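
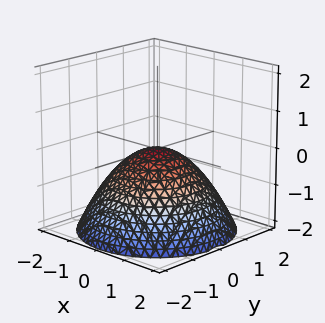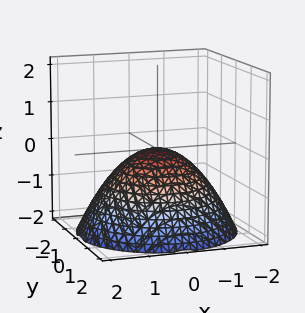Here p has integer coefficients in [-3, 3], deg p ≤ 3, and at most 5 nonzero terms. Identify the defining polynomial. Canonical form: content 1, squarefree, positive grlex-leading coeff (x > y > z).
First, the degree is 2 — a single bowl opening along one axis; a quadric.
Then, symmetries: every cross-section ⟂ z is a circle, so x, y appear only via x² + y².
Then, checking where it meets the axes: one x-axis crossing is at x = 0; it crosses the z-axis at the gridline z = 0; a circular section at z = -1 has radius between 1 and 2.
Finally, these observations pin down the coefficients.

x^2 + y^2 + 2*z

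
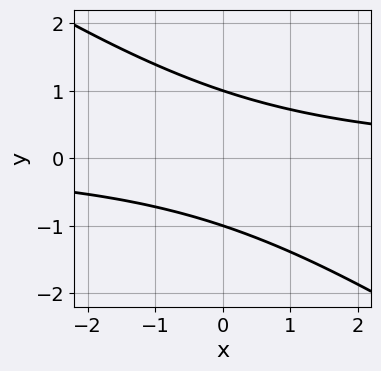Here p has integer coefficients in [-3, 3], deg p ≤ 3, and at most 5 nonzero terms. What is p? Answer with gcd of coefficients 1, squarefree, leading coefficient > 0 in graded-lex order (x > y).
1. Degree: no degree-1 curve has this shape, so deg p = 2.
2. Reading off the gridlines: it misses every integer gridline on the x-axis; the y-axis gridline crossings are at y ∈ {-1, 1}.
3. These observations pin down the coefficients.

2*x*y + 3*y^2 - 3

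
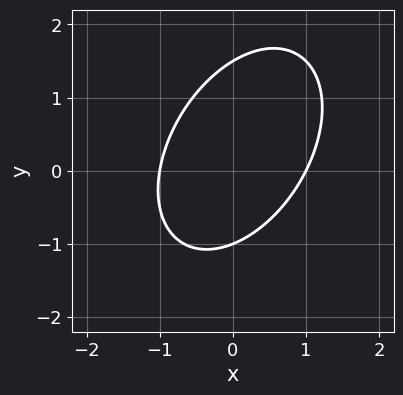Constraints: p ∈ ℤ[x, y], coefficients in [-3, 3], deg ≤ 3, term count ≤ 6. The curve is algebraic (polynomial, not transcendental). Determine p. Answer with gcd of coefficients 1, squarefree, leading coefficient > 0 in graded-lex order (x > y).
deg p = 2. No degree-1 curve has this shape.
From the axis intercepts and sections: among the integer gridlines, it crosses the x-axis at x ∈ {-1, 1}; it crosses the y-axis at the gridline y = -1.
These observations pin down the coefficients.

3*x^2 - 2*x*y + 2*y^2 - y - 3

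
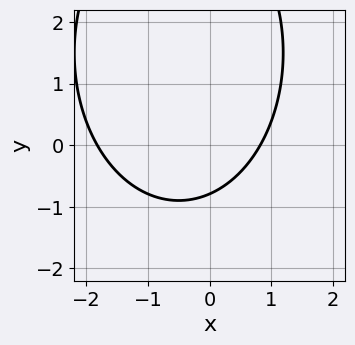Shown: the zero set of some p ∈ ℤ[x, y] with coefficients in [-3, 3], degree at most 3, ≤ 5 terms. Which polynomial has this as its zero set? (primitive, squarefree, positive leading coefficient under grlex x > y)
2*x^2 + y^2 + 2*x - 3*y - 3

(a) The degree is 2 — a generic line meets the curve in up to 2 points.
(b) The integer polynomial consistent with all of this is the stated p.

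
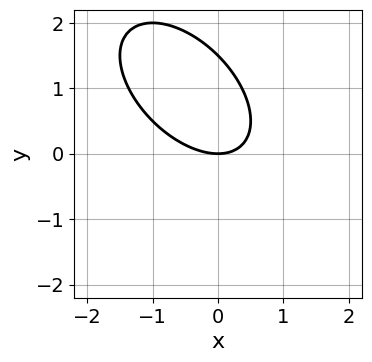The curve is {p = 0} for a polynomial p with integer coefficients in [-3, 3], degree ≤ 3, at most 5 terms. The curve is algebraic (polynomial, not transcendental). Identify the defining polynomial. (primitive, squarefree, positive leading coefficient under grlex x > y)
2*x^2 + 2*x*y + 2*y^2 - 3*y

(a) The degree is 2 — a generic line meets the curve in up to 2 points.
(b) From the axis intercepts and sections: it crosses the x-axis at the gridline x = 0; one y-axis crossing is at y = 0.
(c) Together with the visible shape, these determine p as stated.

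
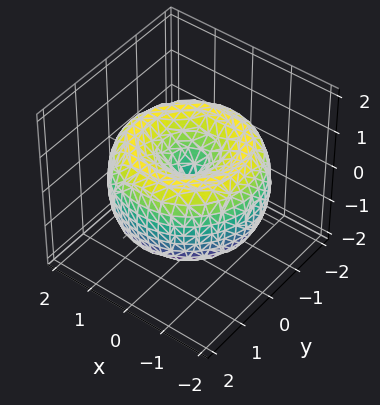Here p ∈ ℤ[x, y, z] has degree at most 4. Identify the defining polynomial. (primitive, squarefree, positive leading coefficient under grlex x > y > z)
x^4 + 2*x^2*y^2 + y^4 - 3*x^2 - 3*y^2 + 2*z^2

1. deg p = 4. No degree-3 surface has this shape.
2. Symmetry: every cross-section ⟂ z is a circle, so x, y appear only via x² + y².
3. From the axis intercepts and sections: one x-axis crossing is at x = 0; it crosses the z-axis at the gridline z = 0; a circular section at z = -1 has radius exactly 1.
4. Together with the visible shape, these determine p as stated.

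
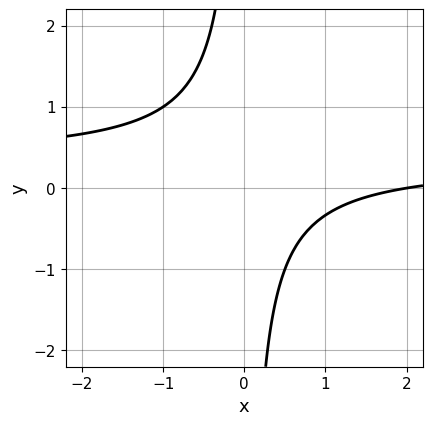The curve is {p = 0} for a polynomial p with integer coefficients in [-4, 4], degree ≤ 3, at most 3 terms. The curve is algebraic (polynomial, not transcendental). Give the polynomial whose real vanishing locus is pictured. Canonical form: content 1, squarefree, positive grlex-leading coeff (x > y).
Degree: the shape is more complex than any degree-1 curve, so deg p = 2.
Observable constraints: it misses every integer gridline on the y-axis; it meets the x-axis at x = 2 (among the integer gridlines).
Assembling these constraints gives the stated polynomial.

3*x*y - x + 2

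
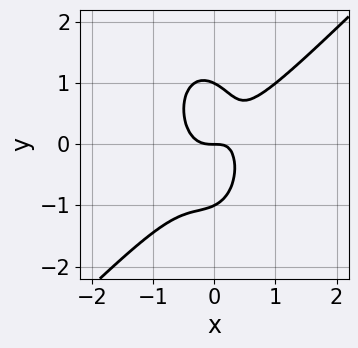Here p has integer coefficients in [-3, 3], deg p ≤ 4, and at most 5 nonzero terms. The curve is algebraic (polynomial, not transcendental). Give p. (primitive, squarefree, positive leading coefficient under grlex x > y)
(a) The degree is 3 — the shape is more complex than any degree-2 curve.
(b) Against the integer gridlines: it meets the x-axis at x = 0 (among the integer gridlines); the y-axis gridline crossings are at y ∈ {-1, 0, 1}.
(c) Together with the visible shape, these determine p as stated.

3*x^3 - 2*x^2*y - y^3 - x*y + y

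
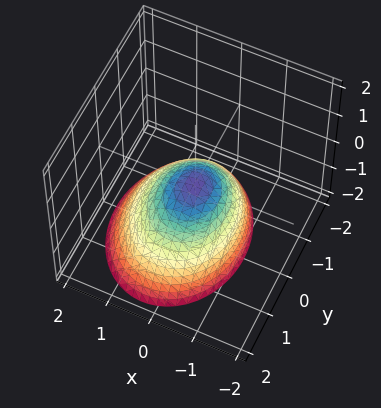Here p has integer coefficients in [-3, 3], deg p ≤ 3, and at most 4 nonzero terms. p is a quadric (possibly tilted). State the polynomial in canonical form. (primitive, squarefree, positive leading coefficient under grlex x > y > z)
3*x^2 + x*z + 2*y^2 + 3*z

1. deg p = 2.
2. From the visible intercepts: one x-axis crossing is at x = 0; it crosses the z-axis at the gridline z = 0; it crosses the y-axis at the gridline y = 0.
3. Assembling these constraints gives the stated polynomial.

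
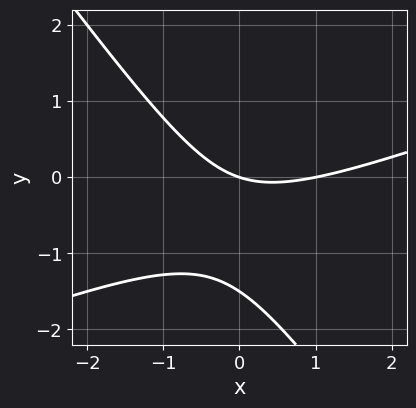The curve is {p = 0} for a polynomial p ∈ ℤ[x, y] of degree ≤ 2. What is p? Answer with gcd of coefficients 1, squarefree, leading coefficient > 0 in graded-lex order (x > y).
x^2 - 2*x*y - 2*y^2 - x - 3*y

1. deg p = 2. The shape is more complex than any degree-1 curve.
2. From the visible intercepts: it meets the y-axis at y = 0 (among the integer gridlines); the x-axis gridline crossings are at x ∈ {0, 1}.
3. Solving for integer coefficients yields p as stated.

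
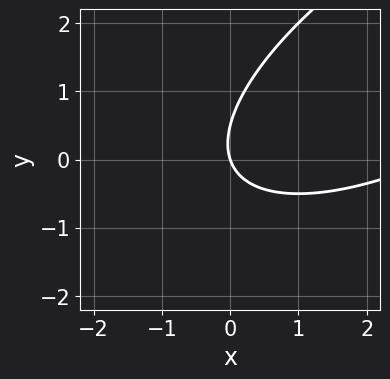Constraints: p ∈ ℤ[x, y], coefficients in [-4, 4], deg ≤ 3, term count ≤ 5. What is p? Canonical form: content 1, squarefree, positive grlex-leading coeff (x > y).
First, degree: a generic line meets the curve in up to 2 points, so deg p = 2.
Next, observable constraints: it crosses the y-axis at the gridline y = 0; one x-axis crossing is at x = 0.
Finally, fitting integer coefficients to these (and the overall shape) gives p.

x^2 - 2*x*y + 2*y^2 - 3*x - y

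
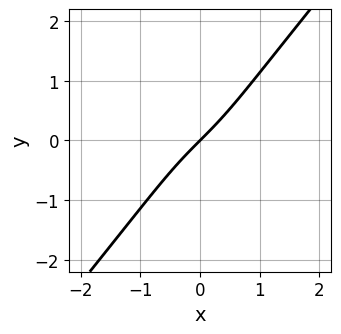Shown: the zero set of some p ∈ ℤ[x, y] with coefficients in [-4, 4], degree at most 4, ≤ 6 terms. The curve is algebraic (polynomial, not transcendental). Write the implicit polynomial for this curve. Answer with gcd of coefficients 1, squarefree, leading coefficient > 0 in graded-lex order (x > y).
1. Degree: the shape is more complex than any degree-2 curve, so deg p = 3.
2. Checking where it meets the axes: one y-axis crossing is at y = 0; it crosses the x-axis at the gridline x = 0.
3. Solving for integer coefficients yields p as stated.

3*x^3 - 2*x*y^2 + 3*x - 3*y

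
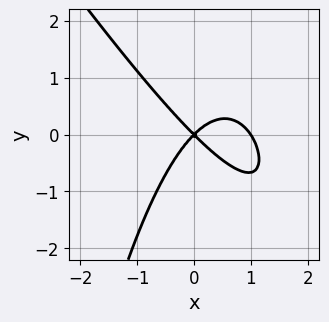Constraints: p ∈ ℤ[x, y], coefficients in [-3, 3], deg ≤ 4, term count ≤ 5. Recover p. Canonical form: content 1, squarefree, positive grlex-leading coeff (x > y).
3*x^3 + 2*x^2*y - 3*x^2 + 3*y^2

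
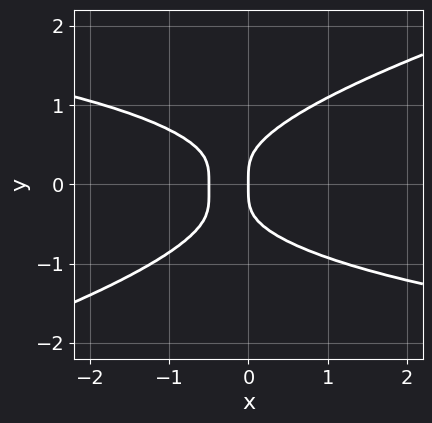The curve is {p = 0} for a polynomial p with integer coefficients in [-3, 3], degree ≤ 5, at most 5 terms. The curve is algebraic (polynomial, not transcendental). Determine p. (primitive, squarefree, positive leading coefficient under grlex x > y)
x*y^3 - 3*y^4 + 2*x^2 + x

Degree: a generic line meets the curve in up to 4 points, so deg p = 4.
From the axis intercepts and sections: one y-axis crossing is at y = 0; it meets the x-axis at x = 0 (among the integer gridlines).
Together with the visible shape, these determine p as stated.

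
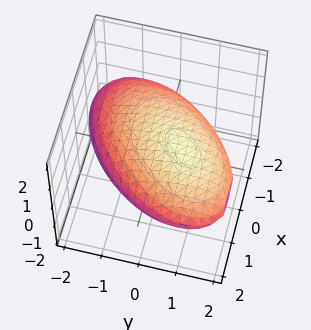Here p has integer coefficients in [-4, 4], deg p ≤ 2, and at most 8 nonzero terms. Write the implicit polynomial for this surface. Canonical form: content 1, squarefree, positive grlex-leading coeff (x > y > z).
x^2 - x*y + y^2 - y*z + 3*z^2 - 3

1. Degree: the shape is more complex than any degree-1 surface, so deg p = 2.
2. Observable constraints: the z-axis gridline crossings are at z ∈ {-1, 1}.
3. The integer polynomial consistent with all of this is the stated p.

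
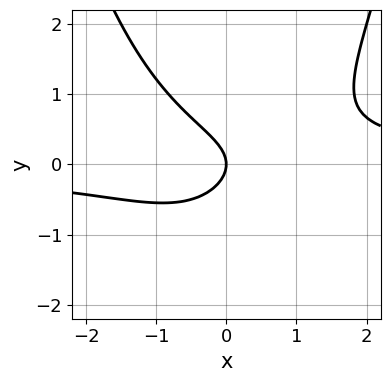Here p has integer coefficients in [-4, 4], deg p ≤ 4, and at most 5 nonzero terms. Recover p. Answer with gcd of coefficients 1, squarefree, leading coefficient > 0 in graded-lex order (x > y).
1. Degree: no degree-2 curve has this shape, so deg p = 3.
2. From the axis intercepts and sections: it crosses the x-axis at the gridline x = 0; it crosses the y-axis at the gridline y = 0.
3. Putting this together gives p.

2*x^2*y - 3*y^2 - 2*x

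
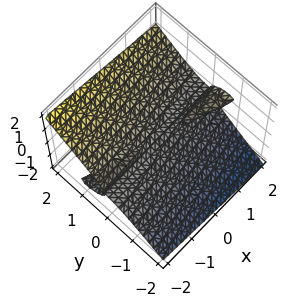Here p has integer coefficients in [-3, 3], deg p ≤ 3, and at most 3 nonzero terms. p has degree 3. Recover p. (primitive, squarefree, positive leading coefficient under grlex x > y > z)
x*y*z - y^3 + 2*z^3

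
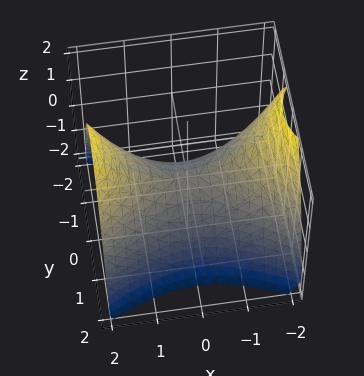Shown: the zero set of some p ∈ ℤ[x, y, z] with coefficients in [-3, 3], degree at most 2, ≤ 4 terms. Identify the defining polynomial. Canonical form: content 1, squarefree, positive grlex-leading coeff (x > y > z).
(a) Degree: a hyperbolic paraboloid; a quadric, so deg p = 2.
(b) Symmetries: it's symmetric under x → −x, forcing even powers of x; mirror symmetry y ↦ −y ⇒ only even powers of y.
(c) Reading off the gridlines: it meets the y-axis at y = 0 (among the integer gridlines); it meets the x-axis at x = 0 (among the integer gridlines); it meets the z-axis at z = 0 (among the integer gridlines).
(d) Matching integer coefficients to the picture gives p.

x^2 - 2*y^2 - 2*z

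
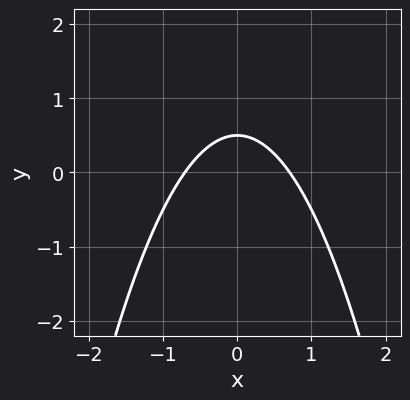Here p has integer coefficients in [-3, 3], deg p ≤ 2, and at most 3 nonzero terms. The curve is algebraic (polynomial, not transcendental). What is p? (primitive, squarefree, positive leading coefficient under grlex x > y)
First, deg p = 2. A generic line meets the curve in up to 2 points.
Next, symmetries: the x ↦ −x reflection is a symmetry, so x appears only in even powers.
Finally, putting this together gives p.

2*x^2 + 2*y - 1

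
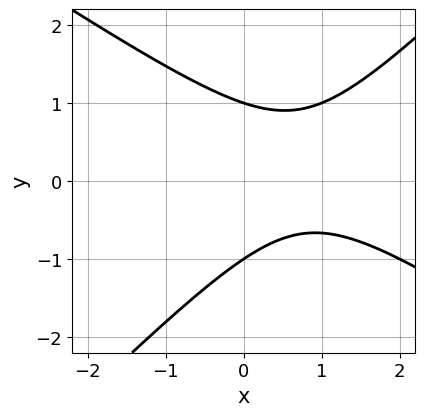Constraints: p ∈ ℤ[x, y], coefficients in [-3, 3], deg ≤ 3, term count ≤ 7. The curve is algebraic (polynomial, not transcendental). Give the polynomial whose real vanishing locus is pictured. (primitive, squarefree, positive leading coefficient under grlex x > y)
2*x^2 + x*y - 3*y^2 - 3*x + 3

First, deg p = 2.
Next, observable constraints: among the integer gridlines, it crosses the y-axis at y ∈ {-1, 1}; no x-intercept at any integer in the box.
Finally, fitting integer coefficients to these (and the overall shape) gives p.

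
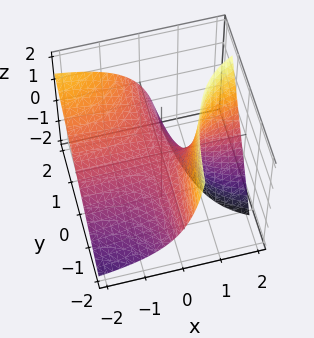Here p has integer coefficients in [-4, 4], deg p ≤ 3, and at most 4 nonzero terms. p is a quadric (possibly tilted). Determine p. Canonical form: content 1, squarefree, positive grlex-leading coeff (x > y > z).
First, degree: no degree-1 surface has this shape, so deg p = 2.
Next, observable constraints: every point of the x-axis in the box is on the surface; one z-axis crossing is at z = 0; the visible y-axis segment lies entirely on the surface.
Finally, the integer polynomial consistent with all of this is the stated p.

x*y - x*z + z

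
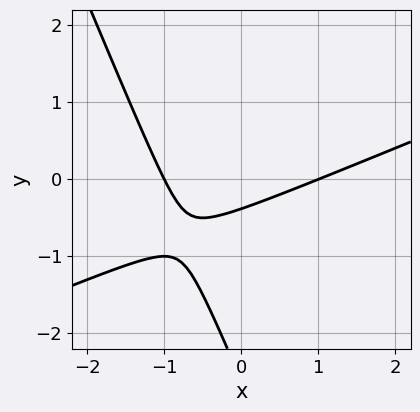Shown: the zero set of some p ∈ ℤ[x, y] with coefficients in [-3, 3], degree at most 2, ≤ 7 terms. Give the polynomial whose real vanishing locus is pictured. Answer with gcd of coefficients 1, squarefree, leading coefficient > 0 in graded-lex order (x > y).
x^2 - 2*x*y - y^2 - 3*y - 1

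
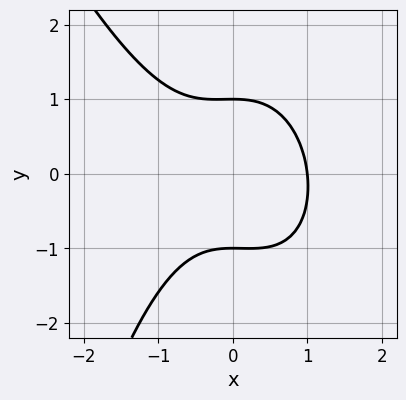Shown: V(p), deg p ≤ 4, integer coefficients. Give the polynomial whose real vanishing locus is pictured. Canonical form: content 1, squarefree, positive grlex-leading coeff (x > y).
(a) The degree is 3 — no degree-2 curve has this shape.
(b) From the visible intercepts: it meets the x-axis at x = 1 (among the integer gridlines); the y-axis gridline crossings are at y ∈ {-1, 1}.
(c) Fitting integer coefficients to these (and the overall shape) gives p.

3*x^3 + x^2*y + 3*y^2 - 3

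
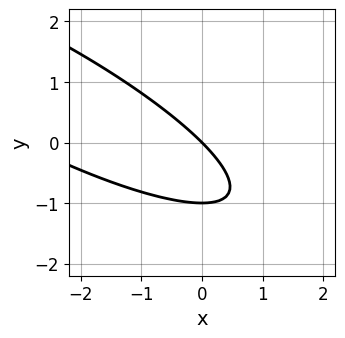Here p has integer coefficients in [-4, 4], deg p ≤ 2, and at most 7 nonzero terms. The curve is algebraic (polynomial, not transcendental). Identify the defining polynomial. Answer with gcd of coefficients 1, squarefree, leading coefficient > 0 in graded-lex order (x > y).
x^2 + 3*x*y + 3*y^2 + 3*x + 3*y

1. The degree is 2 — a generic line meets the curve in up to 2 points.
2. Checking where it meets the axes: among the integer gridlines, it crosses the y-axis at y ∈ {-1, 0}; it meets the x-axis at x = 0 (among the integer gridlines).
3. Together with the visible shape, these determine p as stated.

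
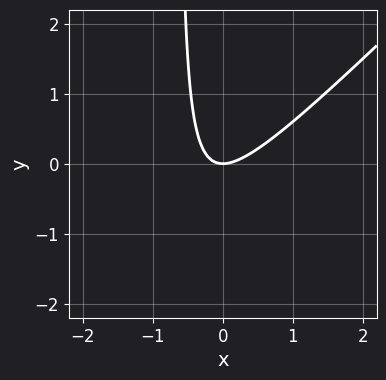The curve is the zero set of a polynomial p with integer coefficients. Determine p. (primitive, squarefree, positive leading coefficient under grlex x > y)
3*x^2 - 3*x*y - 2*y

First, the degree is 2 — the shape is more complex than any degree-1 curve.
Next, from the axis intercepts and sections: one x-axis crossing is at x = 0; it crosses the y-axis at the gridline y = 0.
Finally, putting this together gives p.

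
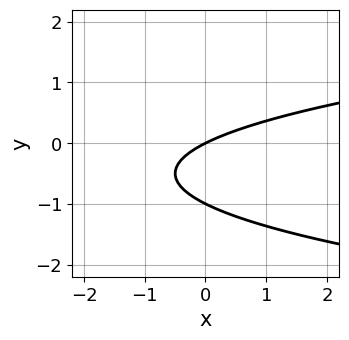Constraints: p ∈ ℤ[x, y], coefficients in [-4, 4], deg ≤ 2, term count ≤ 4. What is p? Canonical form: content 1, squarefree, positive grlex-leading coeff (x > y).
(a) Degree: the shape is more complex than any degree-1 curve, so deg p = 2.
(b) Against the integer gridlines: the y-axis gridline crossings are at y ∈ {-1, 0}; it meets the x-axis at x = 0 (among the integer gridlines).
(c) Fitting integer coefficients to these (and the overall shape) gives p.

2*y^2 - x + 2*y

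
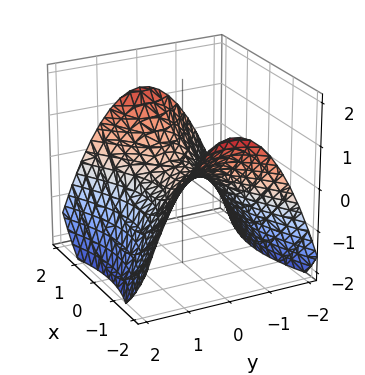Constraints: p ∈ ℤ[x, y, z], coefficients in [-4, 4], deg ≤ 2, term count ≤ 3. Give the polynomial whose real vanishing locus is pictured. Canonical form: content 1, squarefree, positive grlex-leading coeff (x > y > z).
(a) deg p = 2.
(b) Symmetries: mirror symmetry x ↦ −x ⇒ only even powers of x; the y ↦ −y reflection is a symmetry, so y appears only in even powers.
(c) Reading off the gridlines: it crosses the x-axis at the gridline x = 0; it meets the z-axis at z = 0 (among the integer gridlines); it crosses the y-axis at the gridline y = 0.
(d) These observations pin down the coefficients.

x^2 - 2*y^2 - 3*z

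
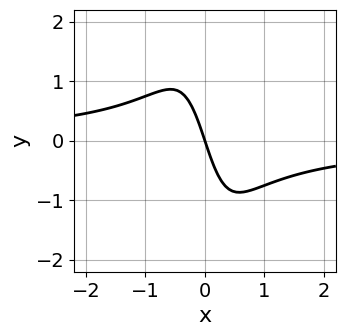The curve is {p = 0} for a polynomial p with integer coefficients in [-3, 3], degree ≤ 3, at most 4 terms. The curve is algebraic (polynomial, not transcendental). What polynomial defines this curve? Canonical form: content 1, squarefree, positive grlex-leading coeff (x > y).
First, deg p = 3.
Then, against the integer gridlines: one x-axis crossing is at x = 0; it meets the y-axis at y = 0 (among the integer gridlines).
Finally, together with the visible shape, these determine p as stated.

3*x^2*y + 3*x + y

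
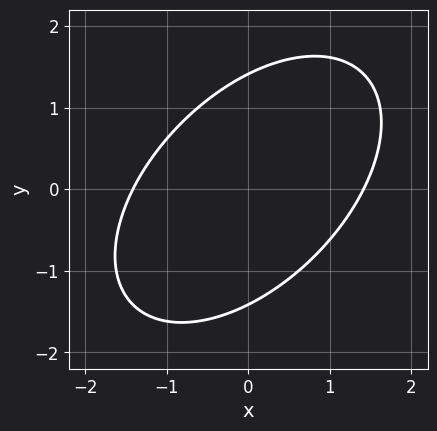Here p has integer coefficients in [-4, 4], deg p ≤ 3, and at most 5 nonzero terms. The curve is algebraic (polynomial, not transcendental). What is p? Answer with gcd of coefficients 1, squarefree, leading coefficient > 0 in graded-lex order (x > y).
1. deg p = 2. The shape is more complex than any degree-1 curve.
2. Solving for integer coefficients yields p as stated.

x^2 - x*y + y^2 - 2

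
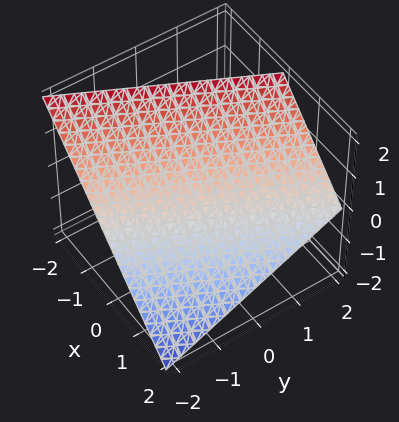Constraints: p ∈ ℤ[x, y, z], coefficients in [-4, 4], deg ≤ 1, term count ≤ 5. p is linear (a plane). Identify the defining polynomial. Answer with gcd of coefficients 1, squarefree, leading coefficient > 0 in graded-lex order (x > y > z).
2*x - y + 2*z - 2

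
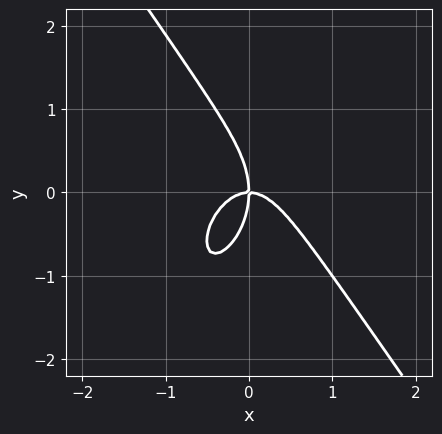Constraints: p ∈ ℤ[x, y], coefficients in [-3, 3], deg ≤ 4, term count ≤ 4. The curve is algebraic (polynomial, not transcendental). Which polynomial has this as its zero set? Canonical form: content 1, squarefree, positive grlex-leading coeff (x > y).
3*x^3 + y^3 + 2*x*y

Degree: the shape is more complex than any degree-2 curve, so deg p = 3.
Checking where it meets the axes: it meets the y-axis at y = 0 (among the integer gridlines); one x-axis crossing is at x = 0.
These observations pin down the coefficients.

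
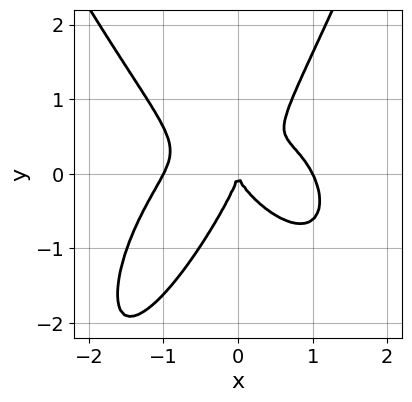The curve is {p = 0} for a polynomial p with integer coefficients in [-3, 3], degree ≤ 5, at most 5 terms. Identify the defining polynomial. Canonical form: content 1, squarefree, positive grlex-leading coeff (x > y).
x^4 + x^2*y + x*y^2 - y^3 - x^2

First, deg p = 4. The shape is more complex than any degree-3 curve.
Next, against the integer gridlines: it meets the y-axis at y = 0 (among the integer gridlines); the x-axis gridline crossings are at x ∈ {-1, 0, 1}.
Finally, together with the visible shape, these determine p as stated.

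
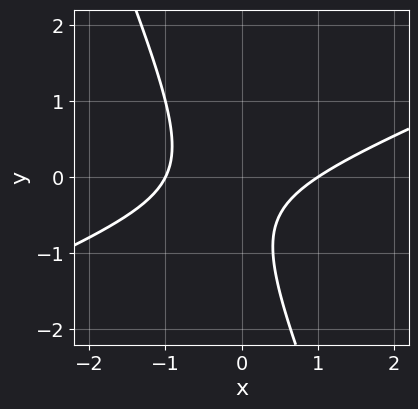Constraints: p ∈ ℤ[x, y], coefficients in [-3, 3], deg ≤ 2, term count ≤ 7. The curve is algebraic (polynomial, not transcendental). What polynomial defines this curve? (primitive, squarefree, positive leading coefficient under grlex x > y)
(a) deg p = 2. No degree-1 curve has this shape.
(b) Reading off the gridlines: among the integer gridlines, it crosses the x-axis at x ∈ {-1, 1}; no y-intercept at any integer in the box.
(c) Assembling these constraints gives the stated polynomial.

x^2 - 2*x*y - y^2 - y - 1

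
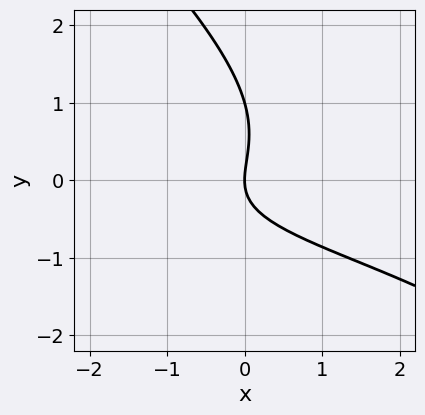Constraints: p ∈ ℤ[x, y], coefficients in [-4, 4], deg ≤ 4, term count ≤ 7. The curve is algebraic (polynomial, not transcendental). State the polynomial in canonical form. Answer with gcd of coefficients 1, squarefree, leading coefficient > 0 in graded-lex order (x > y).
2*x*y^2 + 2*y^3 + 2*x*y - 2*y^2 + 3*x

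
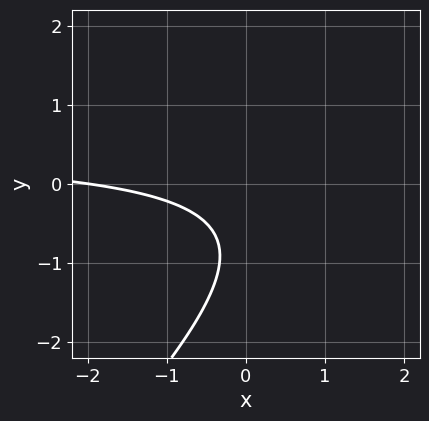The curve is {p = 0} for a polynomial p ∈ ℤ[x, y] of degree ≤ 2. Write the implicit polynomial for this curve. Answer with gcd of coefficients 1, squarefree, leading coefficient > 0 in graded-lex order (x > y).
(a) deg p = 2. The shape is more complex than any degree-1 curve.
(b) Checking where it meets the axes: no y-intercept at any integer in the box; it crosses the x-axis at the gridline x = -2.
(c) Fitting integer coefficients to these (and the overall shape) gives p.

2*x*y - 2*y^2 - x - 3*y - 2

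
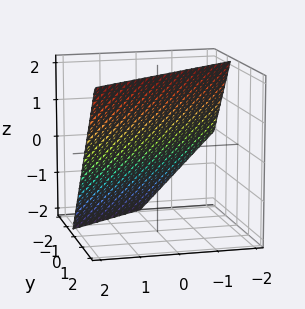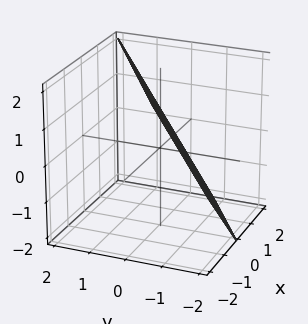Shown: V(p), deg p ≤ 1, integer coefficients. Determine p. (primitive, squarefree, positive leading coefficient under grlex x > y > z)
2*x - 3*y + 2*z - 2

1. The degree is 1 — every cross-section is a straight line — this is a plane.
2. Checking where it meets the axes: it crosses the x-axis at the gridline x = 1; it meets the z-axis at z = 1 (among the integer gridlines).
3. Matching integer coefficients to the picture gives p.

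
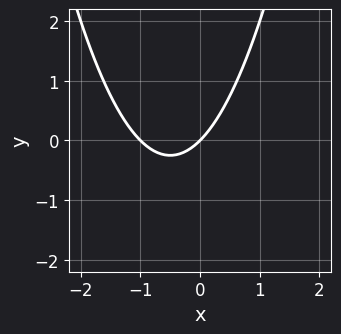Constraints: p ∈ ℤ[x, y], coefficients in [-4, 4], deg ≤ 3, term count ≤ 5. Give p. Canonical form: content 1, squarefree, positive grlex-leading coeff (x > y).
x^2 + x - y

1. Degree: no degree-1 curve has this shape, so deg p = 2.
2. From the axis intercepts and sections: it crosses the y-axis at the gridline y = 0; among the integer gridlines, it crosses the x-axis at x ∈ {-1, 0}.
3. The integer polynomial consistent with all of this is the stated p.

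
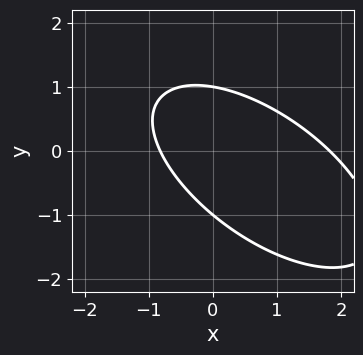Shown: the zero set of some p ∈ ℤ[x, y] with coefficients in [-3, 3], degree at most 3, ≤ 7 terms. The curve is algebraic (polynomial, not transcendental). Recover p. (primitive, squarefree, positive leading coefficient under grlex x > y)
(a) Degree: the shape is more complex than any degree-1 curve, so deg p = 2.
(b) Checking where it meets the axes: the y-axis gridline crossings are at y ∈ {-1, 1}.
(c) Putting this together gives p.

2*x^2 + 3*x*y + 3*y^2 - 2*x - 3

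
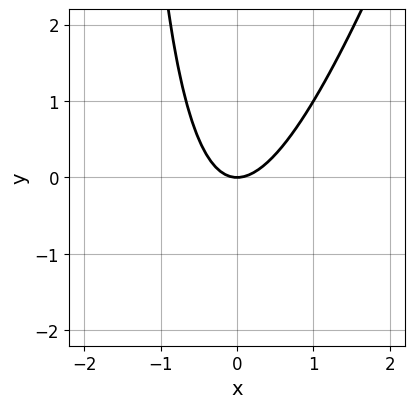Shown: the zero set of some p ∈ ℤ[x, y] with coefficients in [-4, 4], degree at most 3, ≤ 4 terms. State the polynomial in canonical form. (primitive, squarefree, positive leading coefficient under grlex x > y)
3*x^2 - x*y - 2*y

First, degree: the shape is more complex than any degree-1 curve, so deg p = 2.
Next, against the integer gridlines: it crosses the y-axis at the gridline y = 0; it crosses the x-axis at the gridline x = 0.
Finally, the integer polynomial consistent with all of this is the stated p.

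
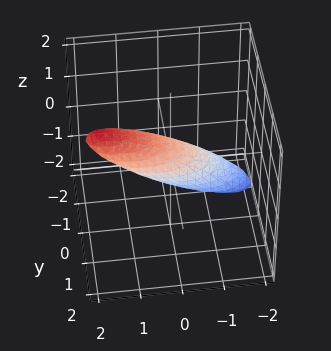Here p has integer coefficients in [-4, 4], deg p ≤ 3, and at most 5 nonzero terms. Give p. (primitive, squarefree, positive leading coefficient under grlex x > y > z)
x^2 - 3*x*z + 3*y^2 + 3*z^2 - 1

1. deg p = 2. No degree-1 surface has this shape.
2. Against the integer gridlines: among the integer gridlines, it crosses the x-axis at x ∈ {-1, 1}.
3. Together with the visible shape, these determine p as stated.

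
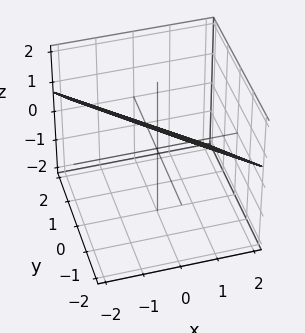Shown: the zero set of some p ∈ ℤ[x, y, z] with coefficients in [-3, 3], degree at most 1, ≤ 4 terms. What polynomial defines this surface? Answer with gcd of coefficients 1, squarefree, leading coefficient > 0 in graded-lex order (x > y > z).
2*x + 2*y + 3*z - 2

1. deg p = 1. The surface is flat (a plane).
2. From the visible intercepts: it crosses the y-axis at the gridline y = 1; one x-axis crossing is at x = 1.
3. Together with the visible shape, these determine p as stated.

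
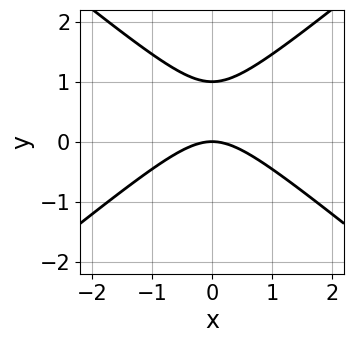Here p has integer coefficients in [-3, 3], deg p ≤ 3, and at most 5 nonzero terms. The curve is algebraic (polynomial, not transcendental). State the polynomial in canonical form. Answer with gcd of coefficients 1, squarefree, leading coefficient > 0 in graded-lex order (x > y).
2*x^2 - 3*y^2 + 3*y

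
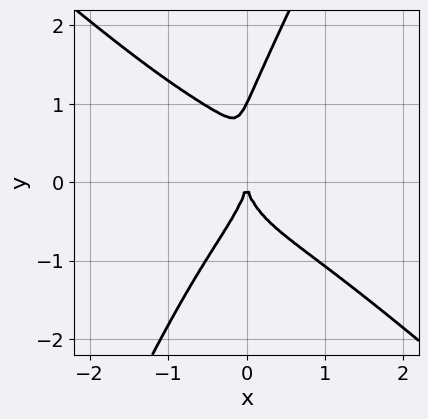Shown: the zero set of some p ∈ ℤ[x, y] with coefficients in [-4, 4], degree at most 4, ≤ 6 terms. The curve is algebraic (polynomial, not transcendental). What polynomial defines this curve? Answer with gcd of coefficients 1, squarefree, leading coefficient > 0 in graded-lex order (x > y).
2*x^4 + 2*x*y^3 - y^4 + y^3 + 3*x^2

(a) The degree is 4 — no degree-3 curve has this shape.
(b) Checking where it meets the axes: the y-axis gridline crossings are at y ∈ {0, 1}; it crosses the x-axis at the gridline x = 0.
(c) Fitting integer coefficients to these (and the overall shape) gives p.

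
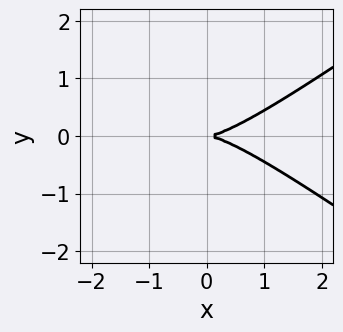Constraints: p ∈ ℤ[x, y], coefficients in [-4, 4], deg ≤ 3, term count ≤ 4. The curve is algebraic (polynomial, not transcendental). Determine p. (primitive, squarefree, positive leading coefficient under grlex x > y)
x^3 - 2*x*y^2 - 3*y^2

(a) deg p = 3. A generic line meets the curve in up to 3 points.
(b) Symmetries: it's symmetric under y → −y, forcing even powers of y.
(c) Observable constraints: one y-axis crossing is at y = 0; it crosses the x-axis at the gridline x = 0.
(d) Putting this together gives p.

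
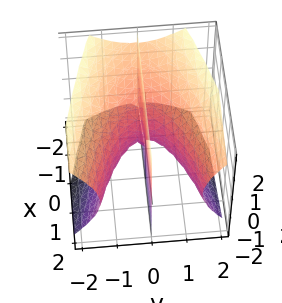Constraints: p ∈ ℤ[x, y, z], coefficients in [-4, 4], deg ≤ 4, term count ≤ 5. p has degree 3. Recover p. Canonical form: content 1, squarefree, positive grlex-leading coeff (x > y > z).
There are 2 components. Treating them together as one polynomial.
Degree: no degree-2 surface has this shape, so deg p = 3.
Observable constraints: the visible x-axis segment lies entirely on the surface; every point of the z-axis in the box is on the surface; it meets the y-axis at y = 0 (among the integer gridlines).
Together with the visible shape, these determine p as stated.

y^3 - y*z^2 - x*y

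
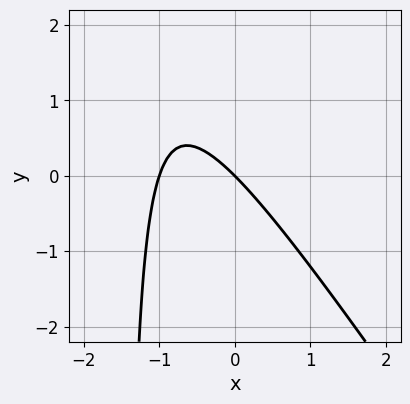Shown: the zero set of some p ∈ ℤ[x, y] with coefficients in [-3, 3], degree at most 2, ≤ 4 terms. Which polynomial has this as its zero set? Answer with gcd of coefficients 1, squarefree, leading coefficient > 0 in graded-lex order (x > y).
1. deg p = 2. A generic line meets the curve in up to 2 points.
2. Checking where it meets the axes: it meets the y-axis at y = 0 (among the integer gridlines); among the integer gridlines, it crosses the x-axis at x ∈ {-1, 0}.
3. The integer polynomial consistent with all of this is the stated p.

3*x^2 + 2*x*y + 3*x + 3*y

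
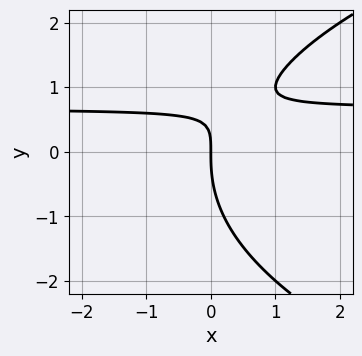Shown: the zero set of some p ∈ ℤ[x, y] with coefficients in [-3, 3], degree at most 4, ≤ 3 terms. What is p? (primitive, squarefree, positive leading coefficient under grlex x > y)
y^3 - 3*x*y + 2*x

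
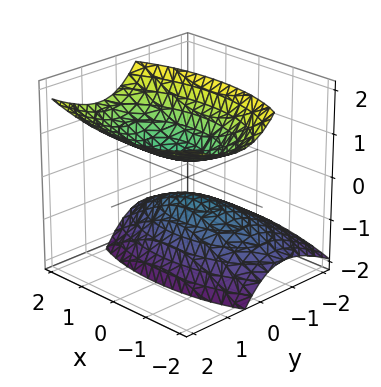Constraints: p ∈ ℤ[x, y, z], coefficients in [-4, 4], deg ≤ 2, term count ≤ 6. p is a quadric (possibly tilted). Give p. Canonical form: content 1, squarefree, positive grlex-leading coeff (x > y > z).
(a) I count 2 distinct pieces. Treating them together as one polynomial.
(b) deg p = 2. No degree-1 surface has this shape.
(c) From the axis intercepts and sections: it misses every integer gridline on the x-axis; no y-intercept at any integer in the box.
(d) These observations pin down the coefficients.

x^2 + 3*y^2 - 3*y*z - 2*z^2 + 1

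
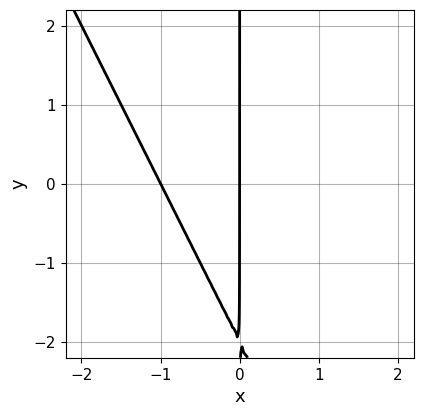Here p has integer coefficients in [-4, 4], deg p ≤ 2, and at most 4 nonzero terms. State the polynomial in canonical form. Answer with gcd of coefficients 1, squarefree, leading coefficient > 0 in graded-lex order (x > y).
2*x^2 + x*y + 2*x

First, the degree is 2 — the shape is more complex than any degree-1 curve.
Then, from the axis intercepts and sections: the x-axis gridline crossings are at x ∈ {-1, 0}; the visible y-axis segment lies entirely on the curve.
Finally, together with the visible shape, these determine p as stated.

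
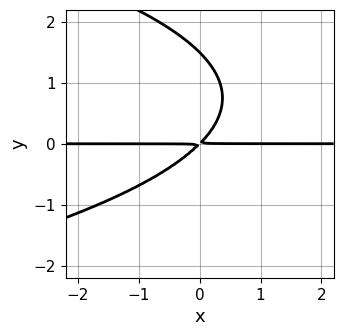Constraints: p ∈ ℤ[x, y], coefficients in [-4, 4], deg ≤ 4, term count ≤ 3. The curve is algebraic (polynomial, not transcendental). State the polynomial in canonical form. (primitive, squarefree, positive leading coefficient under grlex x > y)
2*y^3 + 3*x*y - 3*y^2

(a) Degree: a generic line meets the curve in up to 3 points, so deg p = 3.
(b) Observable constraints: every point of the x-axis in the box is on the curve.
(c) The integer polynomial consistent with all of this is the stated p.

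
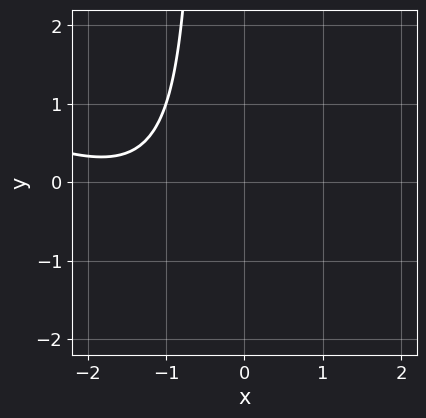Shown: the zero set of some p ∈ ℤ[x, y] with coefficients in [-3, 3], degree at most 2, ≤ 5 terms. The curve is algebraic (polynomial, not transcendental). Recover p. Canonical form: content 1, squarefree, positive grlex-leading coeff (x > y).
x^2 + 2*x*y + 3*x + y + 3

Degree: a generic line meets the curve in up to 2 points, so deg p = 2.
Observable constraints: the curve avoids every integer x-axis point in the box; it misses every integer gridline on the y-axis.
Putting this together gives p.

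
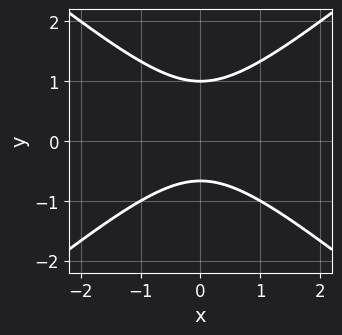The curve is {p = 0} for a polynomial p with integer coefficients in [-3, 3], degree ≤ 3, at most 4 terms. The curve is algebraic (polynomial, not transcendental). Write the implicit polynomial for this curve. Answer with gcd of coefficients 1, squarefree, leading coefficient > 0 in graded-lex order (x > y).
First, degree: no degree-1 curve has this shape, so deg p = 2.
Then, symmetries: it's symmetric under x → −x, forcing even powers of x.
Next, reading off the gridlines: it meets the y-axis at y = 1 (among the integer gridlines); no x-intercept at any integer in the box.
Finally, the integer polynomial consistent with all of this is the stated p.

2*x^2 - 3*y^2 + y + 2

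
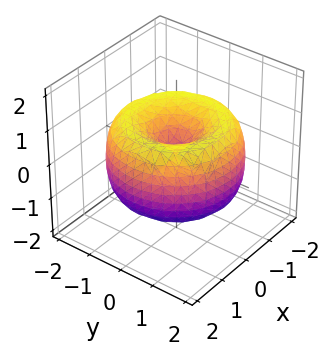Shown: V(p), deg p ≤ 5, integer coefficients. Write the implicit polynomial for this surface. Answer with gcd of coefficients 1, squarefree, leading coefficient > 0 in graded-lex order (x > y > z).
x^4 + 2*x^2*y^2 + y^4 - 3*x^2 - 3*y^2 + 2*z^2

First, degree: no degree-3 surface has this shape, so deg p = 4.
Then, symmetries: rotational symmetry about the z-axis ⇒ p depends on x, y only through x² + y².
Then, from the visible intercepts: it meets the z-axis at z = 0 (among the integer gridlines); one x-axis crossing is at x = 0; a circular section at z = 1 has radius exactly 1.
Finally, matching integer coefficients to the picture gives p.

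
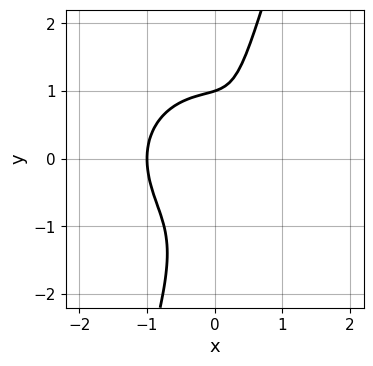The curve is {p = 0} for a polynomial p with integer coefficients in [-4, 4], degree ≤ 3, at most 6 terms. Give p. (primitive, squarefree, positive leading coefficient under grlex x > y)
1. deg p = 3. A generic line meets the curve in up to 3 points.
2. From the visible intercepts: it crosses the x-axis at the gridline x = -1; one y-axis crossing is at y = 1.
3. Putting this together gives p.

3*x^3 + 3*x*y^2 - y^3 - 2*x + 1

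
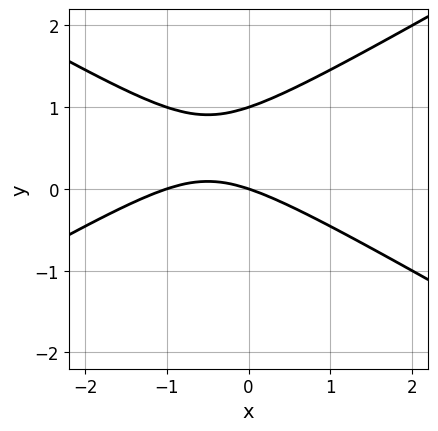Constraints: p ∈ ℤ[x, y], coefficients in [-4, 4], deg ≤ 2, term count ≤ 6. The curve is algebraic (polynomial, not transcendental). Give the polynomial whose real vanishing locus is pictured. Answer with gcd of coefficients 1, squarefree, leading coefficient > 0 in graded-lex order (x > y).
(a) Degree: no degree-1 curve has this shape, so deg p = 2.
(b) Checking where it meets the axes: the y-axis gridline crossings are at y ∈ {0, 1}; among the integer gridlines, it crosses the x-axis at x ∈ {-1, 0}.
(c) Solving for integer coefficients yields p as stated.

x^2 - 3*y^2 + x + 3*y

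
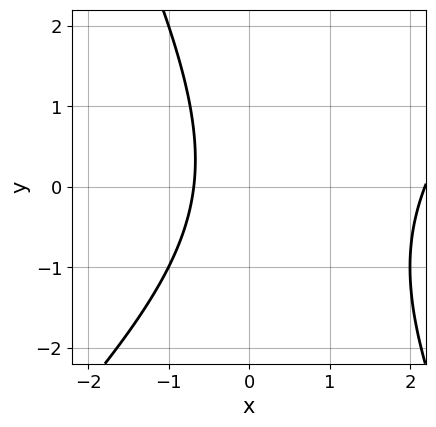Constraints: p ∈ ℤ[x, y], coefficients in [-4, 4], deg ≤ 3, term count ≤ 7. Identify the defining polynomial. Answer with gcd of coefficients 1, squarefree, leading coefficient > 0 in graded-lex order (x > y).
First, the degree is 2 — a generic line meets the curve in up to 2 points.
Next, reading off the gridlines: it misses every integer gridline on the y-axis.
Finally, assembling these constraints gives the stated polynomial.

2*x^2 - x*y - y^2 - 3*x - 3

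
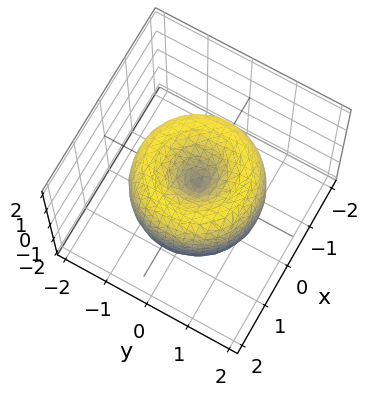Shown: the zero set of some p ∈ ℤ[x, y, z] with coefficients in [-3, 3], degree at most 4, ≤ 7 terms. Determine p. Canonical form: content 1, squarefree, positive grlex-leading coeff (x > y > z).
x^4 + 2*x^2*y^2 + y^4 - 2*x^2 - 2*y^2 + z^2

(a) The degree is 4 — a generic line meets the surface in up to 4 points.
(b) By symmetry, the z-axis is an axis of rotation, so x and y enter only as x² + y².
(c) Checking where it meets the axes: it crosses the z-axis at the gridline z = 0; it crosses the x-axis at the gridline x = 0; it crosses the y-axis at the gridline y = 0.
(d) Solving for integer coefficients yields p as stated.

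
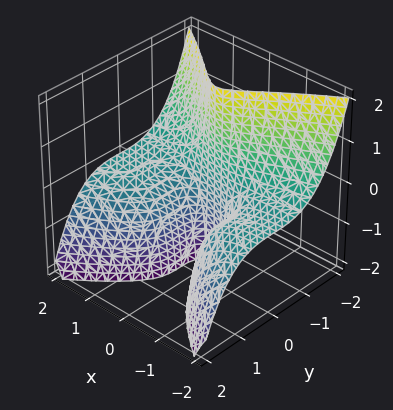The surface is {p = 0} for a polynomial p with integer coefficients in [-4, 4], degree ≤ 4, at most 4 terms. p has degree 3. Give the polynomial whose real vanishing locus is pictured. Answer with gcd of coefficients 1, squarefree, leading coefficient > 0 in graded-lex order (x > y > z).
First, the degree is 3 — the shape is more complex than any degree-2 surface.
Then, against the integer gridlines: it misses every integer gridline on the x-axis; no z-intercept at any integer in the box.
Finally, solving for integer coefficients yields p as stated.

3*x^2*z + 3*y^3 - y^2 + 1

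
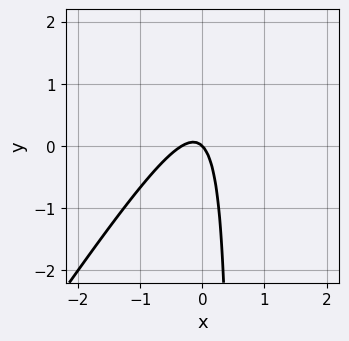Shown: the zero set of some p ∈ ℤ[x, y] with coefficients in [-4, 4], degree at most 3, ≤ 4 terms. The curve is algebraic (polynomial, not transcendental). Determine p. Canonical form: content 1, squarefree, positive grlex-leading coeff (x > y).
3*x^2 - 2*x*y + x + y

(a) The degree is 2 — a generic line meets the curve in up to 2 points.
(b) Checking where it meets the axes: it meets the y-axis at y = 0 (among the integer gridlines); it crosses the x-axis at the gridline x = 0.
(c) Putting this together gives p.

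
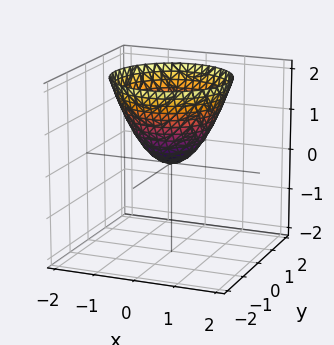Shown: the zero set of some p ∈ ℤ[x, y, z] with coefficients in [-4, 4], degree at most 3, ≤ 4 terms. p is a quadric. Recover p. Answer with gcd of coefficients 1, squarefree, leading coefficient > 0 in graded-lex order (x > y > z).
1. Degree: a single bowl opening along one axis; a quadric, so deg p = 2.
2. Symmetry: the surface is invariant under rotation about z: p = q(x² + y², z).
3. Observable constraints: it meets the y-axis at y = 0 (among the integer gridlines); a circular section at z = 2 has radius between 1 and 2; it meets the z-axis at z = 0 (among the integer gridlines).
4. Assembling these constraints gives the stated polynomial.

x^2 + y^2 - z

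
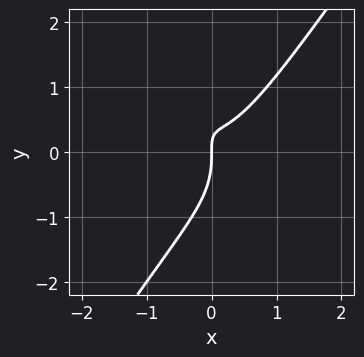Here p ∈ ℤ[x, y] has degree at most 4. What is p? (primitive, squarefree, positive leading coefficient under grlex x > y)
Degree: a generic line meets the curve in up to 3 points, so deg p = 3.
Checking where it meets the axes: one x-axis crossing is at x = 0; it meets the y-axis at y = 0 (among the integer gridlines).
The integer polynomial consistent with all of this is the stated p.

3*x^3 - y^3 - 2*x*y + x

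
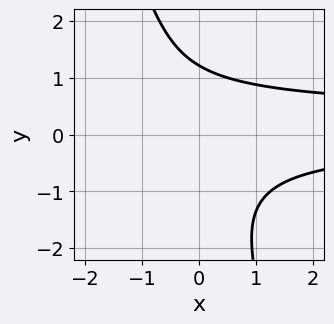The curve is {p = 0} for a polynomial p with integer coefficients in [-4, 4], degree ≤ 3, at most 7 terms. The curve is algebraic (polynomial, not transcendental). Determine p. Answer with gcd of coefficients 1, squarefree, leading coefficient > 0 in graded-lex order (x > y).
First, the degree is 3 — the shape is more complex than any degree-2 curve.
Then, against the integer gridlines: no x-intercept at any integer in the box.
Finally, solving for integer coefficients yields p as stated.

3*x*y^2 + y^3 - x*y + y - 3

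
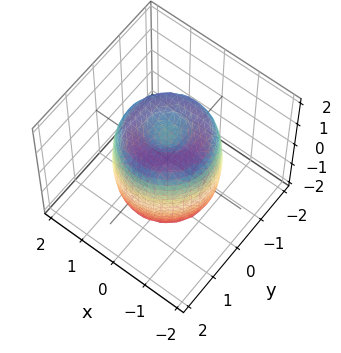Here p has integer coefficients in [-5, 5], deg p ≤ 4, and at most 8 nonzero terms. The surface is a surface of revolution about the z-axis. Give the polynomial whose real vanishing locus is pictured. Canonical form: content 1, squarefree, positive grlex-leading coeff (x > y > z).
2*x^4 + 4*x^2*y^2 + 2*y^4 - 3*x^2 - 3*y^2 + z^2 - 1

deg p = 4. No degree-3 surface has this shape.
Symmetries: the z-axis is an axis of rotation, so x and y enter only as x² + y².
Against the integer gridlines: the z-axis gridline crossings are at z ∈ {-1, 1}; a circular section at z = 0 has radius between 1 and 2.
Assembling these constraints gives the stated polynomial.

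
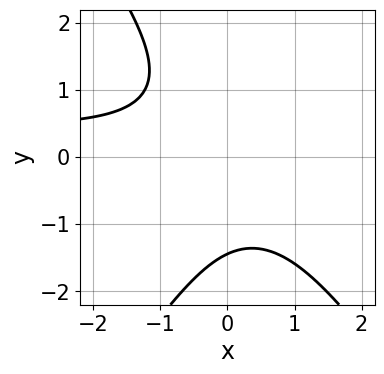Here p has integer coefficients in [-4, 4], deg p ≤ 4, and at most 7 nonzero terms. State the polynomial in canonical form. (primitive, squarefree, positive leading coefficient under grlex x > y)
2*x^2*y - y^3 - x^2 - 2*x*y - 3

First, degree: the shape is more complex than any degree-2 curve, so deg p = 3.
Next, from the axis intercepts and sections: no x-intercept at any integer in the box.
Finally, assembling these constraints gives the stated polynomial.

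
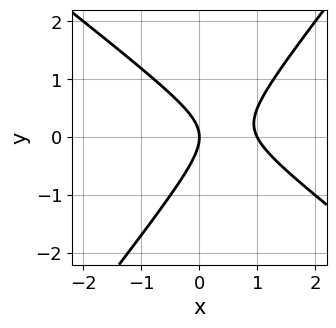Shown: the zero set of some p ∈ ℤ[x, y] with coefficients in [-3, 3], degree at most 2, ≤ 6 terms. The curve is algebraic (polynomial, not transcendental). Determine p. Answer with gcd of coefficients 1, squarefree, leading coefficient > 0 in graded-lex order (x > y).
2*x^2 + x*y - 2*y^2 - 2*x

(a) The degree is 2 — a generic line meets the curve in up to 2 points.
(b) Checking where it meets the axes: among the integer gridlines, it crosses the x-axis at x ∈ {0, 1}; it meets the y-axis at y = 0 (among the integer gridlines).
(c) Putting this together gives p.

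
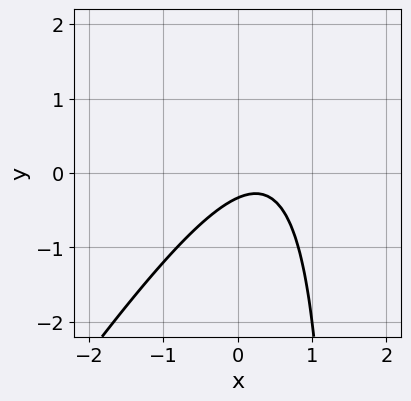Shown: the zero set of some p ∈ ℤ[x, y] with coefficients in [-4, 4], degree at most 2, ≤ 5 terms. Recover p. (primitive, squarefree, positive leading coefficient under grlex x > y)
3*x^2 - 2*x*y - 2*x + 3*y + 1

(a) Degree: a generic line meets the curve in up to 2 points, so deg p = 2.
(b) From the visible intercepts: it misses every integer gridline on the x-axis.
(c) Putting this together gives p.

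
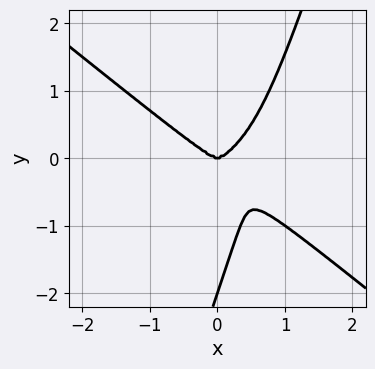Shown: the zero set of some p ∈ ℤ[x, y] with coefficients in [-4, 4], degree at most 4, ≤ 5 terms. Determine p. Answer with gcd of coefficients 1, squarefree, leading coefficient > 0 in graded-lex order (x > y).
2*x^4 + 3*x*y^3 - y^4 - 2*y^3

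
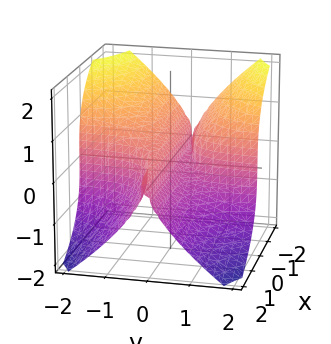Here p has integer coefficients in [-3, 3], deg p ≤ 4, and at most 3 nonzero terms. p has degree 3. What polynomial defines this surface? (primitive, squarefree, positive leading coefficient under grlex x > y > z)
3*x*y^2 + 2*z^3 + y

1. deg p = 3. The shape is more complex than any degree-2 surface.
2. Against the integer gridlines: it crosses the z-axis at the gridline z = 0; one y-axis crossing is at y = 0.
3. Fitting integer coefficients to these (and the overall shape) gives p. Check: (-1, 0, 0) on the x-axis lies on the surface, and p(-1, 0, 0) = 0. ✓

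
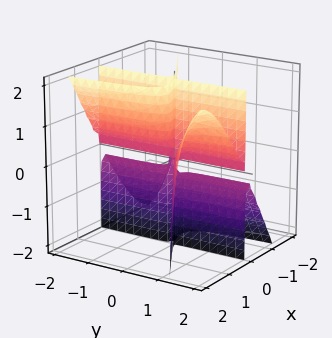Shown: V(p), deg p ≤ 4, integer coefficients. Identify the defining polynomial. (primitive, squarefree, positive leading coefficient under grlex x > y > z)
2*x^3 - 3*x^2*y - x^2*z + 2*x*y*z

First, the degree is 3 — the shape is more complex than any degree-2 surface.
Next, from the visible intercepts: one x-axis crossing is at x = 0; the visible z-axis segment lies entirely on the surface.
Finally, matching integer coefficients to the picture gives p.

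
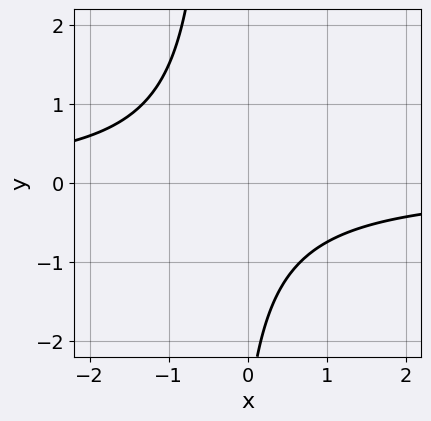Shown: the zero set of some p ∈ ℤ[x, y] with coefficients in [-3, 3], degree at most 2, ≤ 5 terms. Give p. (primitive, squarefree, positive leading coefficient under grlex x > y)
3*x*y + y + 3

First, degree: a generic line meets the curve in up to 2 points, so deg p = 2.
Next, reading off the gridlines: the curve avoids every integer y-axis point in the box; the curve avoids every integer x-axis point in the box.
Finally, these observations pin down the coefficients.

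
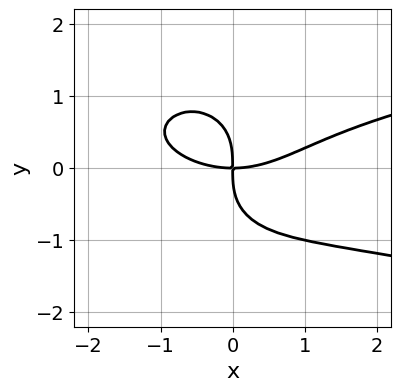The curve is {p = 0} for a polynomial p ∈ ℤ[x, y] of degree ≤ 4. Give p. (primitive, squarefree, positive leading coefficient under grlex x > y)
Degree: no degree-3 curve has this shape, so deg p = 4.
Against the integer gridlines: one y-axis crossing is at y = 0; it crosses the x-axis at the gridline x = 0.
Fitting integer coefficients to these (and the overall shape) gives p.

2*x^2*y^2 + 2*y^4 - x^3 + 3*x*y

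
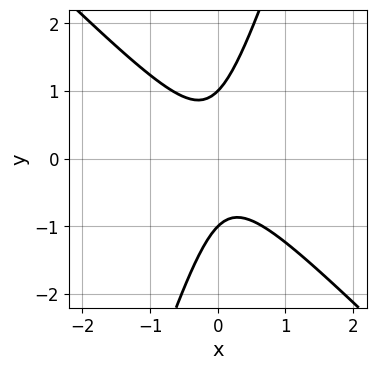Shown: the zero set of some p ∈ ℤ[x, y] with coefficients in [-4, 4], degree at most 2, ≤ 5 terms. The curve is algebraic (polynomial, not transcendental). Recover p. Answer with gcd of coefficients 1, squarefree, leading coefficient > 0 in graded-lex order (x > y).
3*x^2 + 2*x*y - y^2 + 1

deg p = 2. The shape is more complex than any degree-1 curve.
Against the integer gridlines: the curve avoids every integer x-axis point in the box; among the integer gridlines, it crosses the y-axis at y ∈ {-1, 1}.
The integer polynomial consistent with all of this is the stated p.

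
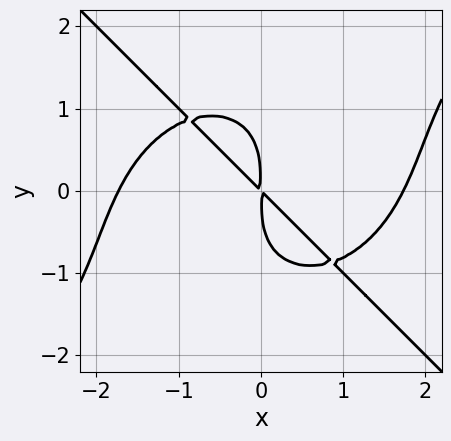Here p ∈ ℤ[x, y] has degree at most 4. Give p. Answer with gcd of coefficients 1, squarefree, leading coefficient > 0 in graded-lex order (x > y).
x^4 - y^4 - 3*x^2 - 3*x*y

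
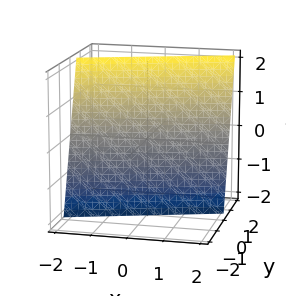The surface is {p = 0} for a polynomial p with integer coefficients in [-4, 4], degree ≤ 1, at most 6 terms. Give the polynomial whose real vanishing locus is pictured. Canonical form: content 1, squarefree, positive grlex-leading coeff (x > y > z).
x - 3*y + z + 2

The degree is 1 — the surface is flat (a plane).
Against the integer gridlines: it meets the z-axis at z = -2 (among the integer gridlines); one x-axis crossing is at x = -2.
Assembling these constraints gives the stated polynomial.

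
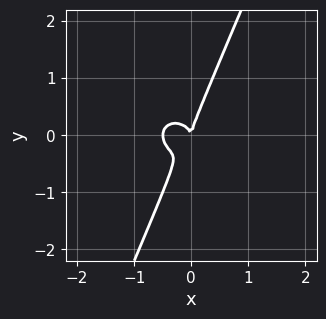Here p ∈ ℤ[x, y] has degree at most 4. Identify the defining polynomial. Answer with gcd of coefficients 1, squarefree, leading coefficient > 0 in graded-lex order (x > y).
2*x^3 + 2*x*y^2 - y^3 + x^2

deg p = 3. No degree-2 curve has this shape.
From the axis intercepts and sections: it meets the y-axis at y = 0 (among the integer gridlines); one x-axis crossing is at x = 0.
Fitting integer coefficients to these (and the overall shape) gives p.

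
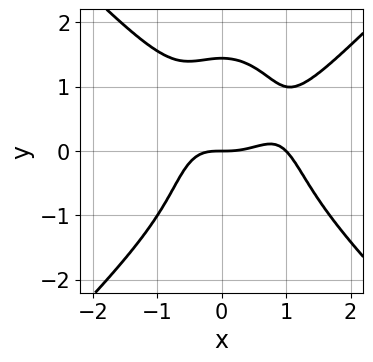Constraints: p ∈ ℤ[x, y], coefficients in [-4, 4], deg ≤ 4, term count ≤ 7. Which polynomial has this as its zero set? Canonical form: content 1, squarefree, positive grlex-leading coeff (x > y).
3*x^4 - 2*x^2*y^2 - y^4 - 3*x^3 + 3*y

The degree is 4 — the shape is more complex than any degree-3 curve.
From the visible intercepts: the x-axis gridline crossings are at x ∈ {0, 1}; it meets the y-axis at y = 0 (among the integer gridlines).
Fitting integer coefficients to these (and the overall shape) gives p.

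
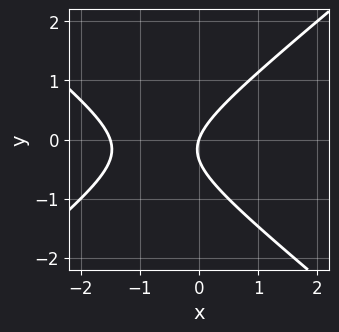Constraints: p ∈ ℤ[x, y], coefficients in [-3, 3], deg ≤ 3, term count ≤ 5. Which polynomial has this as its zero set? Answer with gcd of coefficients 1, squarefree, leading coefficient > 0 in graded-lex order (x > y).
The degree is 2 — the shape is more complex than any degree-1 curve.
Checking where it meets the axes: it crosses the x-axis at the gridline x = 0; it meets the y-axis at y = 0 (among the integer gridlines).
Putting this together gives p.

2*x^2 - 3*y^2 + 3*x - y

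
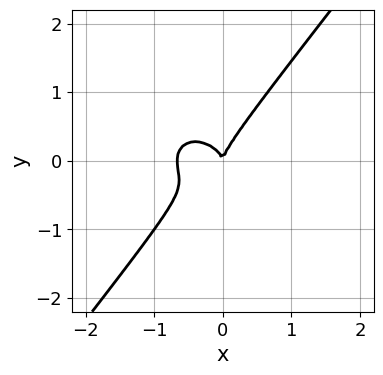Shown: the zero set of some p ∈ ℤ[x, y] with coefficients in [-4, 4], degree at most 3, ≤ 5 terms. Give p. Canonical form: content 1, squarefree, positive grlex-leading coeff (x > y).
3*x^3 + 2*x*y^2 - 3*y^3 + 2*x^2

1. The degree is 3 — the shape is more complex than any degree-2 curve.
2. Checking where it meets the axes: it crosses the x-axis at the gridline x = 0; it crosses the y-axis at the gridline y = 0.
3. Putting this together gives p.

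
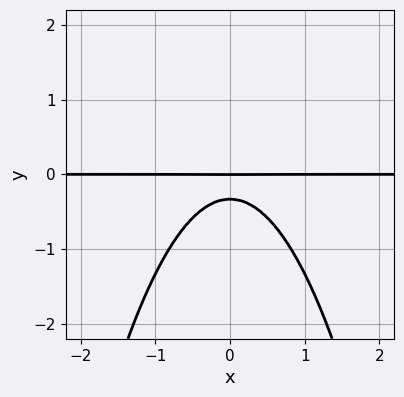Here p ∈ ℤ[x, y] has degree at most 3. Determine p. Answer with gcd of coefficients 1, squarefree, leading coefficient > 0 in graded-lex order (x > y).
(a) The degree is 3 — no degree-2 curve has this shape.
(b) Symmetries: mirror symmetry x ↦ −x ⇒ only even powers of x.
(c) Reading off the gridlines: it meets the y-axis at y = 0 (among the integer gridlines); the visible x-axis segment lies entirely on the curve.
(d) These observations pin down the coefficients.

3*x^2*y + 3*y^2 + y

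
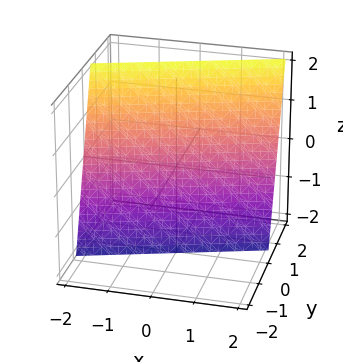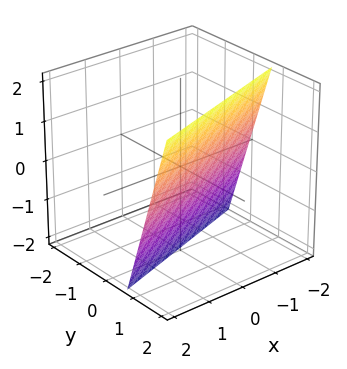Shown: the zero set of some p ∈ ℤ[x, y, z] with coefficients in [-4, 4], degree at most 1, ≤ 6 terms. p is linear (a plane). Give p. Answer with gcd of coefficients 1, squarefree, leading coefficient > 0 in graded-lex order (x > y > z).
x - 3*y + z + 2

1. deg p = 1. Every cross-section is a straight line — this is a plane.
2. Against the integer gridlines: one z-axis crossing is at z = -2; one x-axis crossing is at x = -2.
3. Matching integer coefficients to the picture gives p.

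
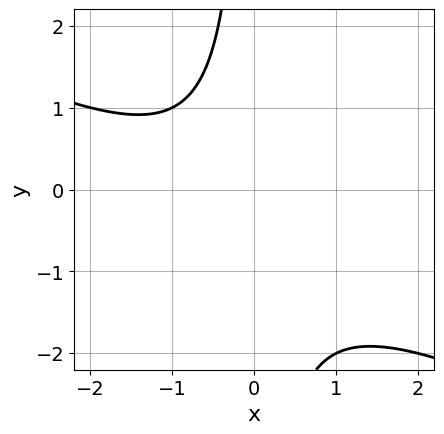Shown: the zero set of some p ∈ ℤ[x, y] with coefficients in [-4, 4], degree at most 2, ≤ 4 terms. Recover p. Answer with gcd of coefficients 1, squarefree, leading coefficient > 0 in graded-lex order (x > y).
1. The degree is 2 — no degree-1 curve has this shape.
2. Against the integer gridlines: the curve avoids every integer y-axis point in the box; no x-intercept at any integer in the box.
3. Assembling these constraints gives the stated polynomial.

x^2 + 2*x*y + x + 2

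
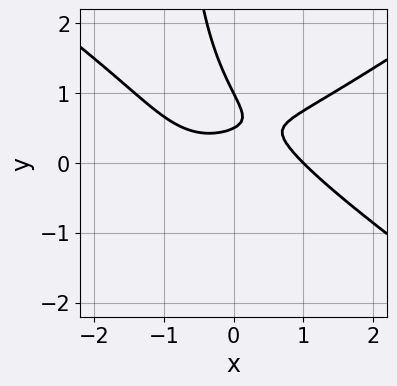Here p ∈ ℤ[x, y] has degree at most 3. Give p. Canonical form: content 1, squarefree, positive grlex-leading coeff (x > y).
x^3 - 2*x*y^2 - 2*y^2 + 3*y - 1

1. Degree: the shape is more complex than any degree-2 curve, so deg p = 3.
2. Reading off the gridlines: it meets the x-axis at x = 1 (among the integer gridlines); one y-axis crossing is at y = 1.
3. These observations pin down the coefficients.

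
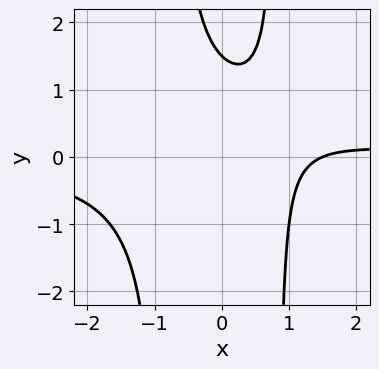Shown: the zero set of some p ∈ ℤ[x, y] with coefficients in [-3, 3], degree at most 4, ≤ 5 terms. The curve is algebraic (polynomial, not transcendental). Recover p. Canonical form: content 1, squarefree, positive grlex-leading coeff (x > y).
(a) Degree: no degree-2 curve has this shape, so deg p = 3.
(b) Matching integer coefficients to the picture gives p.

3*x^2*y - 2*x - 2*y + 3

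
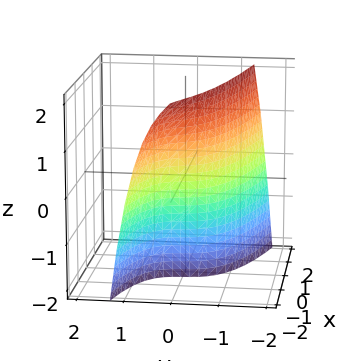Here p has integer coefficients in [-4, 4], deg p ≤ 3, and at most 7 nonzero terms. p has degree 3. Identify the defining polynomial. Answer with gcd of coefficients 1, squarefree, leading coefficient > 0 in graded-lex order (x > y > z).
3*y^3 - x*y - x*z + 3*x + 2

1. deg p = 3.
2. Observable constraints: no z-intercept at any integer in the box.
3. Solving for integer coefficients yields p as stated.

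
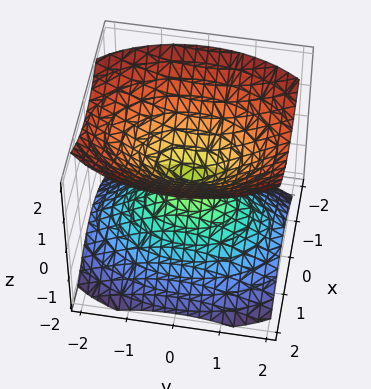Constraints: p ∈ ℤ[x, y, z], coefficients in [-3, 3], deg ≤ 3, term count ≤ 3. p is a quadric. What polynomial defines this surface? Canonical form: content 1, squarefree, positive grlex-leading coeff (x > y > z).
2*x^2 + y^2 - 2*z^2

(a) The picture has 2 separate pieces. They look like related sheets of one shape, so recover p as a whole.
(b) Degree: a double cone through the origin; a quadric, so deg p = 2.
(c) Symmetries: it's symmetric under x → −x, forcing even powers of x; mirror symmetry z ↦ −z ⇒ only even powers of z; it's symmetric under y → −y, forcing even powers of y.
(d) From the axis intercepts and sections: one z-axis crossing is at z = 0; one y-axis crossing is at y = 0; one x-axis crossing is at x = 0.
(e) The integer polynomial consistent with all of this is the stated p.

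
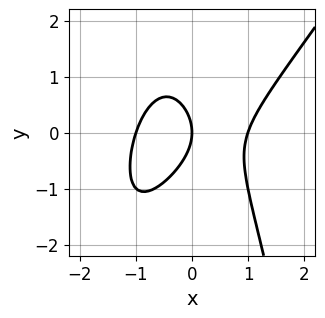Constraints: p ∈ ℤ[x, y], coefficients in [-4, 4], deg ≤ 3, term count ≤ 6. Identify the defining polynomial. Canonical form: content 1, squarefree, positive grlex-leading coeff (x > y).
3*x^3 - 2*x^2*y - 2*y^2 - 3*x

1. Degree: the shape is more complex than any degree-2 curve, so deg p = 3.
2. Against the integer gridlines: among the integer gridlines, it crosses the x-axis at x ∈ {-1, 0, 1}; it meets the y-axis at y = 0 (among the integer gridlines).
3. Solving for integer coefficients yields p as stated.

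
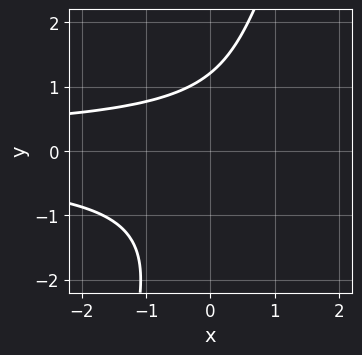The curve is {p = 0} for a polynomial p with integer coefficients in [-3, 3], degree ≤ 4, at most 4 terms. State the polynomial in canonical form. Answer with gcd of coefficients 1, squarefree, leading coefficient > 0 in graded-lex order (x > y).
1. Degree: a generic line meets the curve in up to 3 points, so deg p = 3.
2. Reading off the gridlines: it misses every integer gridline on the x-axis.
3. These observations pin down the coefficients.

3*x*y^2 - y^3 - y + 3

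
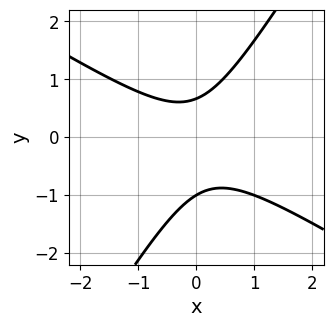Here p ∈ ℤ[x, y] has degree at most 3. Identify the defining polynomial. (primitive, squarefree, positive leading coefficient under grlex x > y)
First, deg p = 2. No degree-1 curve has this shape.
Then, from the axis intercepts and sections: it meets the y-axis at y = -1 (among the integer gridlines); the curve avoids every integer x-axis point in the box.
Finally, solving for integer coefficients yields p as stated.

3*x^2 + 3*x*y - 3*y^2 - y + 2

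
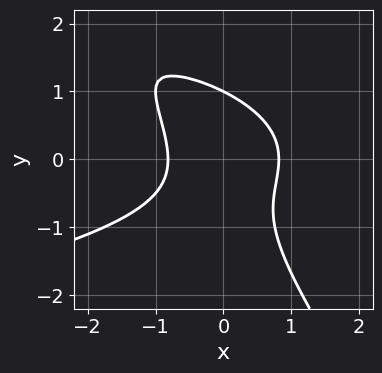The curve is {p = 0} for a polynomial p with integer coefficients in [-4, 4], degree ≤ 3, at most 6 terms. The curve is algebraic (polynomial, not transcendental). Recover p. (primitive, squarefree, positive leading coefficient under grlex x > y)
3*x*y^2 + 2*y^3 + 3*x^2 - 2

Degree: the shape is more complex than any degree-2 curve, so deg p = 3.
Observable constraints: it crosses the y-axis at the gridline y = 1.
These observations pin down the coefficients.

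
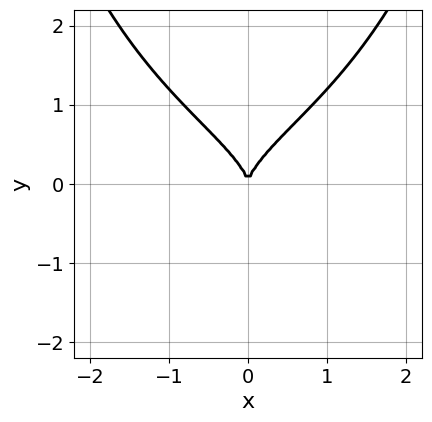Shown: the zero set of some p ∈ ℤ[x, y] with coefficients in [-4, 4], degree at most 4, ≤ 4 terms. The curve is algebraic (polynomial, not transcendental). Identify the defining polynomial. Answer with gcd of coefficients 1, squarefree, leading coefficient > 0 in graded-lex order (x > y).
1. The degree is 4 — no degree-3 curve has this shape.
2. Symmetries: mirror symmetry x ↦ −x ⇒ only even powers of x.
3. Against the integer gridlines: one x-axis crossing is at x = 0; one y-axis crossing is at y = 0.
4. These observations pin down the coefficients.

x^2*y^2 - 2*y^3 + 2*x^2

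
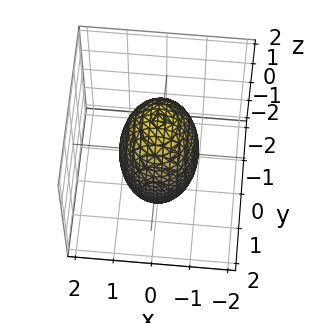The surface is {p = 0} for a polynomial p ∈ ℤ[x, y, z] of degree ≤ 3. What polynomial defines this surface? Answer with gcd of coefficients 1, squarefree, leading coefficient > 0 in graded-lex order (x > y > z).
3*x^2 + 2*y^2 + z^2 - 3

1. The degree is 2 — bounded and convex; a quadric.
2. Symmetries: the y ↦ −y reflection is a symmetry, so y appears only in even powers; the x ↦ −x reflection is a symmetry, so x appears only in even powers; the z ↦ −z reflection is a symmetry, so z appears only in even powers.
3. Checking where it meets the axes: among the integer gridlines, it crosses the x-axis at x ∈ {-1, 1}.
4. Solving for integer coefficients yields p as stated.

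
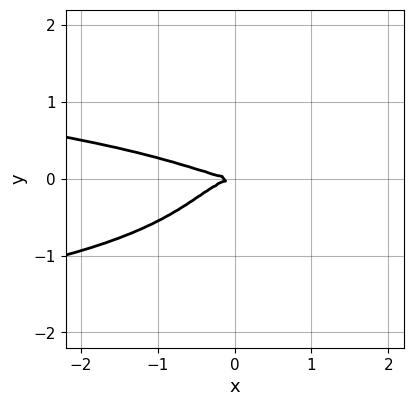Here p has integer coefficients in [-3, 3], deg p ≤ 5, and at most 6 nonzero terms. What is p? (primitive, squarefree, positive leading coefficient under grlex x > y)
3*x^2*y^2 + 3*y^4 + x^3 + 2*x^2*y + 3*y^2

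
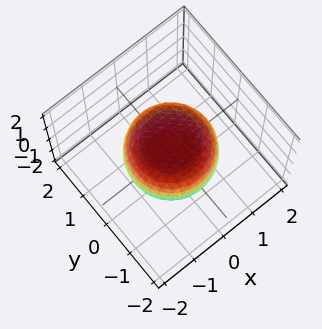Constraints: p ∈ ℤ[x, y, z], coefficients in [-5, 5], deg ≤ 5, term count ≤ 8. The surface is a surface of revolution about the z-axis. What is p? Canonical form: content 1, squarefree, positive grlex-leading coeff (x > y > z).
2*x^4 + 4*x^2*y^2 + 2*y^4 - x^2 - y^2 + 3*z^2 - 3

1. Degree: a generic line meets the surface in up to 4 points, so deg p = 4.
2. Symmetries: every cross-section ⟂ z is a circle, so x, y appear only via x² + y².
3. Against the integer gridlines: the z-axis gridline crossings are at z ∈ {-1, 1}; a circular section at z = 0 has radius between 1 and 2.
4. Fitting integer coefficients to these (and the overall shape) gives p.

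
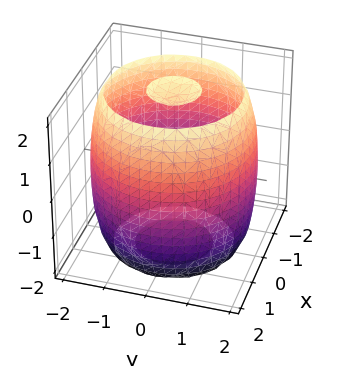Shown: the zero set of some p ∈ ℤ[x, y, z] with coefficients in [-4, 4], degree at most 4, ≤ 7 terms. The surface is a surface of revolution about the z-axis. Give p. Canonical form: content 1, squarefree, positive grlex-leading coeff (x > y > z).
x^4 + 2*x^2*y^2 + y^4 - 3*x^2 - 3*y^2 + z^2 - 3

First, there are 3 components.
Next, degree: the shape is more complex than any degree-3 surface, so deg p = 4.
Next, symmetry: the surface is invariant under rotation about z: p = q(x² + y², z).
Then, observable constraints: a circular section at z = -1 has radius between 1 and 2.
Finally, the integer polynomial consistent with all of this is the stated p.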